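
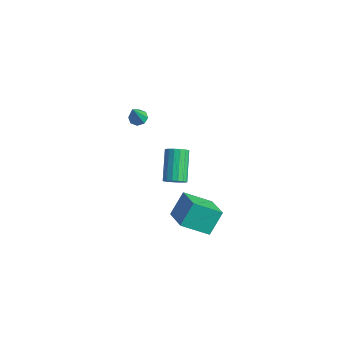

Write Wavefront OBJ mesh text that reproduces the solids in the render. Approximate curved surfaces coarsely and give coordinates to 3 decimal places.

v -0.916 0.273 2.487
v -0.372 0.233 2.362
v -0.644 -0.393 3.893
v -0.469 0.603 2.556
v -0.828 0.779 2.709
v -1.239 0.659 2.732
v -1.461 0.313 2.611
v -1.364 -0.057 2.417
v -1.004 -0.233 2.264
v -0.593 -0.113 2.241
v 2.88 1.349 -5.462
v 1.848 0.068 -4.415
v 2.829 2.416 -4.205
v 1.797 1.135 -3.158
v 4.423 0.645 -4.802
v 3.391 -0.636 -3.755
v 4.372 1.712 -3.545
v 3.34 0.431 -2.498
v 2.423 -0.115 -0.72
v 2.992 0.223 -0.563
v 1.926 1.413 0.737
v 1.357 1.075 0.58
v 2.87 0.389 -0.815
v 1.804 1.579 0.485
v 2.645 0.439 -1.045
v 1.579 1.629 0.255
v 2.37 0.363 -1.201
v 1.304 1.553 0.099
v 2.107 0.177 -1.247
v 1.041 1.367 0.054
v 1.916 -0.076 -1.171
v 0.85 1.114 0.129
v 1.841 -0.338 -0.993
v 0.775 0.852 0.307
v 1.9 -0.549 -0.752
v 0.834 0.642 0.548
v 2.078 -0.66 -0.504
v 1.012 0.53 0.796
v 2.336 -0.647 -0.305
v 1.27 0.544 0.995
v 2.613 -0.512 -0.201
v 1.547 0.679 1.099
v 2.847 -0.286 -0.216
v 1.781 0.905 1.084
v 2.984 -0.021 -0.347
v 1.918 1.17 0.953
f 2 1 4
f 2 4 3
f 4 1 5
f 4 5 3
f 5 1 6
f 5 6 3
f 6 1 7
f 6 7 3
f 7 1 8
f 7 8 3
f 8 1 9
f 8 9 3
f 9 1 10
f 9 10 3
f 10 1 2
f 10 2 3
f 12 14 11
f 15 12 11
f 11 14 13
f 13 15 11
f 12 18 14
f 16 12 15
f 16 18 12
f 14 18 13
f 17 15 13
f 13 18 17
f 17 16 15
f 18 16 17
f 20 19 23
f 20 23 21
f 21 23 24
f 21 24 22
f 23 19 25
f 23 25 24
f 24 25 26
f 24 26 22
f 25 19 27
f 25 27 26
f 26 27 28
f 26 28 22
f 27 19 29
f 27 29 28
f 28 29 30
f 28 30 22
f 29 19 31
f 29 31 30
f 30 31 32
f 30 32 22
f 31 19 33
f 31 33 32
f 32 33 34
f 32 34 22
f 33 19 35
f 33 35 34
f 34 35 36
f 34 36 22
f 35 19 37
f 35 37 36
f 36 37 38
f 36 38 22
f 37 19 39
f 37 39 38
f 38 39 40
f 38 40 22
f 39 19 41
f 39 41 40
f 40 41 42
f 40 42 22
f 41 19 43
f 41 43 42
f 42 43 44
f 42 44 22
f 43 19 45
f 43 45 44
f 44 45 46
f 44 46 22
f 45 19 20
f 45 20 46
f 46 20 21
f 46 21 22



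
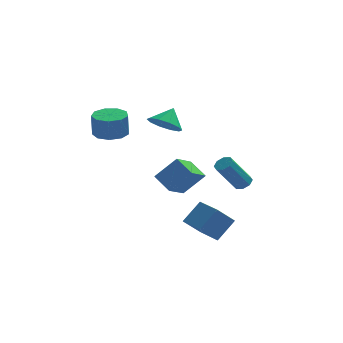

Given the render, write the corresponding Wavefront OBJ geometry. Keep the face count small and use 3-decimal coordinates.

v -2.193 0.261 1.876
v -1.374 0.033 1.891
v -1.408 -0.008 3.08
v -2.227 0.219 3.064
v -1.42 0.612 1.91
v -1.454 0.571 3.099
v -1.828 1.027 1.913
v -1.861 0.986 3.101
v -2.406 1.083 1.898
v -2.44 1.042 3.087
v -2.885 0.754 1.873
v -2.919 0.713 3.062
v -3.04 0.194 1.849
v -3.074 0.153 3.038
v -2.799 -0.334 1.838
v -2.833 -0.376 3.027
v -2.274 -0.585 1.844
v -2.308 -0.626 3.033
v -1.712 -0.44 1.865
v -1.745 -0.481 3.054
v 4.127 2.727 -2.837
v 4.399 2.288 -2.774
v 3.404 1.894 -1.24
v 3.133 2.333 -1.303
v 4.564 2.598 -2.587
v 3.57 2.204 -1.053
v 4.474 2.983 -2.546
v 3.48 2.589 -1.012
v 4.18 3.219 -2.676
v 3.186 2.825 -1.142
v 3.856 3.166 -2.9
v 2.861 2.772 -1.366
v 3.69 2.856 -3.087
v 2.696 2.462 -1.553
v 3.78 2.471 -3.128
v 2.786 2.077 -1.594
v 4.074 2.235 -2.998
v 3.08 1.841 -1.464
v 2.408 -3.894 -2.97
v 1.598 -4.26 -2.049
v 1.722 -2.691 -3.094
v 0.912 -3.058 -2.174
v 3.208 -3.342 -2.046
v 2.398 -3.709 -1.126
v 2.522 -2.14 -2.171
v 1.712 -2.506 -1.25
v 0.31 1.503 1.756
v 0.995 1.683 1.216
v 0.77 2.117 2.544
v 0.612 2.07 1.139
v 0.113 2.241 1.297
v -0.31 2.13 1.631
v -0.497 1.78 2.012
v -0.375 1.324 2.295
v 0.008 0.937 2.372
v 0.506 0.766 2.214
v 0.929 0.877 1.881
v 1.116 1.227 1.5
v 1.069 -0.745 -1.617
v 0.364 -1.873 -0.84
v 0.438 0.021 -1.076
v -0.266 -1.107 -0.3
v 2.086 -0.653 -0.56
v 1.382 -1.781 0.216
v 1.456 0.113 -0.02
v 0.751 -1.015 0.757
f 2 1 5
f 2 5 3
f 3 5 6
f 3 6 4
f 5 1 7
f 5 7 6
f 6 7 8
f 6 8 4
f 7 1 9
f 7 9 8
f 8 9 10
f 8 10 4
f 9 1 11
f 9 11 10
f 10 11 12
f 10 12 4
f 11 1 13
f 11 13 12
f 12 13 14
f 12 14 4
f 13 1 15
f 13 15 14
f 14 15 16
f 14 16 4
f 15 1 17
f 15 17 16
f 16 17 18
f 16 18 4
f 17 1 19
f 17 19 18
f 18 19 20
f 18 20 4
f 19 1 2
f 19 2 20
f 20 2 3
f 20 3 4
f 22 21 25
f 22 25 23
f 23 25 26
f 23 26 24
f 25 21 27
f 25 27 26
f 26 27 28
f 26 28 24
f 27 21 29
f 27 29 28
f 28 29 30
f 28 30 24
f 29 21 31
f 29 31 30
f 30 31 32
f 30 32 24
f 31 21 33
f 31 33 32
f 32 33 34
f 32 34 24
f 33 21 35
f 33 35 34
f 34 35 36
f 34 36 24
f 35 21 37
f 35 37 36
f 36 37 38
f 36 38 24
f 37 21 22
f 37 22 38
f 38 22 23
f 38 23 24
f 40 42 39
f 43 40 39
f 39 42 41
f 41 43 39
f 40 46 42
f 44 40 43
f 44 46 40
f 42 46 41
f 45 43 41
f 41 46 45
f 45 44 43
f 46 44 45
f 48 47 50
f 48 50 49
f 50 47 51
f 50 51 49
f 51 47 52
f 51 52 49
f 52 47 53
f 52 53 49
f 53 47 54
f 53 54 49
f 54 47 55
f 54 55 49
f 55 47 56
f 55 56 49
f 56 47 57
f 56 57 49
f 57 47 58
f 57 58 49
f 58 47 48
f 58 48 49
f 60 62 59
f 63 60 59
f 59 62 61
f 61 63 59
f 60 66 62
f 64 60 63
f 64 66 60
f 62 66 61
f 65 63 61
f 61 66 65
f 65 64 63
f 66 64 65



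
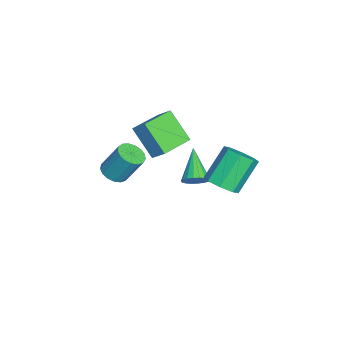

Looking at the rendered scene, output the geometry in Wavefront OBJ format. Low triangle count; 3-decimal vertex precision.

v 1.487 1.259 1.066
v 2.08 1.754 1.171
v 1.226 2.497 2.48
v 0.633 2.001 2.374
v 1.673 1.963 0.788
v 0.82 2.706 2.096
v 1.157 1.76 0.567
v 0.304 2.502 1.875
v 0.835 1.263 0.638
v -0.019 2.005 1.947
v 0.894 0.763 0.96
v 0.04 1.506 2.269
v 1.3 0.554 1.344
v 0.447 1.297 2.652
v 1.816 0.758 1.565
v 0.963 1.5 2.873
v 2.139 1.255 1.493
v 1.285 1.997 2.802
v -2.471 -0.04 -1.958
v -2.115 -0.379 -1.564
v -3.849 -0.26 -0.902
v -2.083 -0.118 -1.468
v -2.128 0.159 -1.469
v -2.241 0.397 -1.566
v -2.399 0.548 -1.742
v -2.572 0.582 -1.96
v -2.725 0.494 -2.178
v -2.827 0.3 -2.352
v -2.859 0.038 -2.448
v -2.814 -0.239 -2.447
v -2.702 -0.476 -2.35
v -2.543 -0.627 -2.175
v -2.37 -0.662 -1.957
v -2.218 -0.573 -1.739
v -3.353 -3.625 -2.325
v -2.684 -3.556 -2.428
v -2.559 -2.765 -1.078
v -3.227 -2.835 -0.975
v -2.813 -3.292 -2.57
v -2.687 -2.502 -1.22
v -3.065 -3.106 -2.656
v -2.94 -2.315 -1.306
v -3.383 -3.038 -2.666
v -3.258 -2.247 -1.316
v -3.694 -3.105 -2.598
v -3.569 -2.314 -1.248
v -3.927 -3.291 -2.468
v -3.802 -2.5 -1.117
v -4.029 -3.553 -2.305
v -3.903 -2.763 -0.954
v -3.975 -3.833 -2.146
v -3.85 -3.042 -0.795
v -3.779 -4.064 -2.029
v -3.653 -3.274 -0.678
v -3.485 -4.195 -1.979
v -3.36 -3.405 -0.629
v -3.161 -4.196 -2.009
v -3.036 -3.405 -0.658
v -2.881 -4.066 -2.111
v -2.755 -3.275 -0.761
v -2.709 -3.835 -2.263
v -2.583 -3.044 -0.912
v -3.364 -0.883 -0.297
v -4.072 -1.78 0.989
v -3.003 -0.323 0.293
v -3.71 -1.22 1.579
v -2.01 -1.84 -0.219
v -2.717 -2.737 1.067
v -1.648 -1.28 0.371
v -2.356 -2.177 1.657
f 2 1 5
f 2 5 3
f 3 5 6
f 3 6 4
f 5 1 7
f 5 7 6
f 6 7 8
f 6 8 4
f 7 1 9
f 7 9 8
f 8 9 10
f 8 10 4
f 9 1 11
f 9 11 10
f 10 11 12
f 10 12 4
f 11 1 13
f 11 13 12
f 12 13 14
f 12 14 4
f 13 1 15
f 13 15 14
f 14 15 16
f 14 16 4
f 15 1 17
f 15 17 16
f 16 17 18
f 16 18 4
f 17 1 2
f 17 2 18
f 18 2 3
f 18 3 4
f 20 19 22
f 20 22 21
f 22 19 23
f 22 23 21
f 23 19 24
f 23 24 21
f 24 19 25
f 24 25 21
f 25 19 26
f 25 26 21
f 26 19 27
f 26 27 21
f 27 19 28
f 27 28 21
f 28 19 29
f 28 29 21
f 29 19 30
f 29 30 21
f 30 19 31
f 30 31 21
f 31 19 32
f 31 32 21
f 32 19 33
f 32 33 21
f 33 19 34
f 33 34 21
f 34 19 20
f 34 20 21
f 36 35 39
f 36 39 37
f 37 39 40
f 37 40 38
f 39 35 41
f 39 41 40
f 40 41 42
f 40 42 38
f 41 35 43
f 41 43 42
f 42 43 44
f 42 44 38
f 43 35 45
f 43 45 44
f 44 45 46
f 44 46 38
f 45 35 47
f 45 47 46
f 46 47 48
f 46 48 38
f 47 35 49
f 47 49 48
f 48 49 50
f 48 50 38
f 49 35 51
f 49 51 50
f 50 51 52
f 50 52 38
f 51 35 53
f 51 53 52
f 52 53 54
f 52 54 38
f 53 35 55
f 53 55 54
f 54 55 56
f 54 56 38
f 55 35 57
f 55 57 56
f 56 57 58
f 56 58 38
f 57 35 59
f 57 59 58
f 58 59 60
f 58 60 38
f 59 35 61
f 59 61 60
f 60 61 62
f 60 62 38
f 61 35 36
f 61 36 62
f 62 36 37
f 62 37 38
f 64 66 63
f 67 64 63
f 63 66 65
f 65 67 63
f 64 70 66
f 68 64 67
f 68 70 64
f 66 70 65
f 69 67 65
f 65 70 69
f 69 68 67
f 70 68 69



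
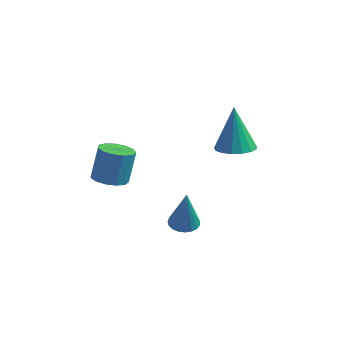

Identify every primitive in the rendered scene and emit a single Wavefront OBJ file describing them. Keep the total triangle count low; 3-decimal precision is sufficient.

v 3.797 1.888 0.014
v 4.579 2.291 -0.005
v 3.503 2.552 2.026
v 4.311 2.585 -0.141
v 3.925 2.72 -0.242
v 3.51 2.664 -0.285
v 3.16 2.43 -0.259
v 2.957 2.072 -0.17
v 2.946 1.672 -0.04
v 3.13 1.321 0.103
v 3.467 1.1 0.225
v 3.88 1.059 0.299
v 4.274 1.209 0.308
v 4.558 1.514 0.249
v 4.669 1.904 0.136
v 2.725 -1.654 -2.14
v 3.334 -1.871 -2.202
v 2.875 -1.766 -0.26
v 3.371 -1.604 -2.189
v 3.296 -1.345 -2.168
v 3.122 -1.14 -2.142
v 2.879 -1.023 -2.115
v 2.61 -1.016 -2.093
v 2.361 -1.119 -2.079
v 2.174 -1.315 -2.076
v 2.083 -1.569 -2.084
v 2.103 -1.838 -2.101
v 2.23 -2.075 -2.126
v 2.443 -2.24 -2.153
v 2.704 -2.303 -2.177
v 2.969 -2.254 -2.196
v 3.192 -2.101 -2.204
v 0.207 -3.259 1.217
v 0.929 -3.495 1.246
v 1.055 -2.937 2.633
v 0.333 -2.701 2.603
v 0.938 -3.099 1.086
v 1.064 -2.54 2.472
v 0.715 -2.753 0.967
v 0.841 -2.194 2.353
v 0.331 -2.568 0.927
v 0.457 -2.009 2.313
v -0.092 -2.603 0.979
v 0.033 -2.044 2.366
v -0.421 -2.846 1.107
v -0.295 -2.287 2.493
v -0.55 -3.22 1.27
v -0.424 -2.661 2.656
v -0.439 -3.607 1.416
v -0.313 -3.048 2.802
v -0.122 -3.884 1.498
v 0.003 -3.325 2.885
v 0.299 -3.962 1.492
v 0.424 -3.403 2.878
v 0.69 -3.817 1.398
v 0.816 -3.258 2.784
f 2 1 4
f 2 4 3
f 4 1 5
f 4 5 3
f 5 1 6
f 5 6 3
f 6 1 7
f 6 7 3
f 7 1 8
f 7 8 3
f 8 1 9
f 8 9 3
f 9 1 10
f 9 10 3
f 10 1 11
f 10 11 3
f 11 1 12
f 11 12 3
f 12 1 13
f 12 13 3
f 13 1 14
f 13 14 3
f 14 1 15
f 14 15 3
f 15 1 2
f 15 2 3
f 17 16 19
f 17 19 18
f 19 16 20
f 19 20 18
f 20 16 21
f 20 21 18
f 21 16 22
f 21 22 18
f 22 16 23
f 22 23 18
f 23 16 24
f 23 24 18
f 24 16 25
f 24 25 18
f 25 16 26
f 25 26 18
f 26 16 27
f 26 27 18
f 27 16 28
f 27 28 18
f 28 16 29
f 28 29 18
f 29 16 30
f 29 30 18
f 30 16 31
f 30 31 18
f 31 16 32
f 31 32 18
f 32 16 17
f 32 17 18
f 34 33 37
f 34 37 35
f 35 37 38
f 35 38 36
f 37 33 39
f 37 39 38
f 38 39 40
f 38 40 36
f 39 33 41
f 39 41 40
f 40 41 42
f 40 42 36
f 41 33 43
f 41 43 42
f 42 43 44
f 42 44 36
f 43 33 45
f 43 45 44
f 44 45 46
f 44 46 36
f 45 33 47
f 45 47 46
f 46 47 48
f 46 48 36
f 47 33 49
f 47 49 48
f 48 49 50
f 48 50 36
f 49 33 51
f 49 51 50
f 50 51 52
f 50 52 36
f 51 33 53
f 51 53 52
f 52 53 54
f 52 54 36
f 53 33 55
f 53 55 54
f 54 55 56
f 54 56 36
f 55 33 34
f 55 34 56
f 56 34 35
f 56 35 36



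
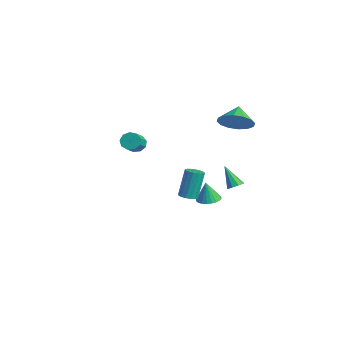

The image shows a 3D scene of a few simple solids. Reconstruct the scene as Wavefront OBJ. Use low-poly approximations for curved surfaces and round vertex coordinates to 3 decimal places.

v -2.367 2.662 -4.107
v -1.819 2.213 -4.073
v -2.533 2.558 -2.853
v -1.692 2.456 -4.036
v -1.667 2.731 -4.009
v -1.75 2.995 -3.998
v -1.926 3.209 -4.004
v -2.169 3.339 -4.025
v -2.443 3.367 -4.059
v -2.705 3.287 -4.1
v -2.916 3.112 -4.142
v -3.043 2.869 -4.179
v -3.067 2.594 -4.205
v -2.985 2.33 -4.217
v -2.809 2.116 -4.211
v -2.565 1.986 -4.19
v -2.292 1.958 -4.156
v -2.03 2.038 -4.115
v 0.525 -3.417 3.496
v 0.706 -3.697 3.046
v 1.356 -4.383 3.735
v 1.175 -4.103 4.184
v 0.939 -3.402 3.119
v 1.59 -4.088 3.808
v 0.979 -3.114 3.369
v 1.629 -3.801 4.058
v 0.806 -2.968 3.678
v 1.456 -3.654 4.367
v 0.501 -3.032 3.901
v 1.152 -3.718 4.59
v 0.208 -3.276 3.935
v 0.858 -3.962 4.624
v 0.063 -3.586 3.763
v 0.713 -4.272 4.452
v 0.134 -3.817 3.466
v 0.784 -4.503 4.155
v 0.388 -3.861 3.183
v 1.038 -4.547 3.872
v -0.137 2.95 2.956
v 0.571 2.97 3.704
v -0.883 3.59 3.644
v 0.67 3.403 3.409
v 0.552 3.714 2.992
v 0.25 3.821 2.566
v -0.155 3.694 2.244
v -0.556 3.368 2.113
v -0.845 2.929 2.208
v -0.944 2.497 2.503
v -0.826 2.185 2.92
v -0.524 2.079 3.346
v -0.119 2.206 3.668
v 0.282 2.532 3.799
v -0.052 2.942 -1.937
v 0.271 3.193 -1.651
v -0.948 2.778 -0.783
v 0.048 3.41 -1.793
v -0.222 3.407 -2.003
v -0.413 3.187 -2.182
v -0.435 2.852 -2.247
v -0.278 2.559 -2.166
v -0.015 2.445 -1.979
v 0.23 2.563 -1.772
v 0.343 2.859 -1.643
v -1.274 0.699 -2.71
v -0.881 0.36 -2.527
v -1.153 0.942 -0.867
v -1.546 1.281 -1.05
v -0.746 0.603 -2.59
v -1.018 1.184 -0.93
v -0.752 0.871 -2.685
v -1.024 1.453 -1.025
v -0.898 1.094 -2.787
v -1.17 1.675 -1.126
v -1.145 1.21 -2.868
v -1.417 1.791 -1.208
v -1.426 1.19 -2.907
v -1.698 1.771 -1.246
v -1.667 1.038 -2.893
v -1.939 1.62 -1.233
v -1.802 0.796 -2.83
v -2.074 1.377 -1.17
v -1.796 0.527 -2.735
v -2.068 1.109 -1.075
v -1.65 0.305 -2.634
v -1.922 0.886 -0.973
v -1.403 0.189 -2.552
v -1.675 0.77 -0.892
v -1.122 0.209 -2.514
v -1.394 0.79 -0.853
f 2 1 4
f 2 4 3
f 4 1 5
f 4 5 3
f 5 1 6
f 5 6 3
f 6 1 7
f 6 7 3
f 7 1 8
f 7 8 3
f 8 1 9
f 8 9 3
f 9 1 10
f 9 10 3
f 10 1 11
f 10 11 3
f 11 1 12
f 11 12 3
f 12 1 13
f 12 13 3
f 13 1 14
f 13 14 3
f 14 1 15
f 14 15 3
f 15 1 16
f 15 16 3
f 16 1 17
f 16 17 3
f 17 1 18
f 17 18 3
f 18 1 2
f 18 2 3
f 20 19 23
f 20 23 21
f 21 23 24
f 21 24 22
f 23 19 25
f 23 25 24
f 24 25 26
f 24 26 22
f 25 19 27
f 25 27 26
f 26 27 28
f 26 28 22
f 27 19 29
f 27 29 28
f 28 29 30
f 28 30 22
f 29 19 31
f 29 31 30
f 30 31 32
f 30 32 22
f 31 19 33
f 31 33 32
f 32 33 34
f 32 34 22
f 33 19 35
f 33 35 34
f 34 35 36
f 34 36 22
f 35 19 37
f 35 37 36
f 36 37 38
f 36 38 22
f 37 19 20
f 37 20 38
f 38 20 21
f 38 21 22
f 40 39 42
f 40 42 41
f 42 39 43
f 42 43 41
f 43 39 44
f 43 44 41
f 44 39 45
f 44 45 41
f 45 39 46
f 45 46 41
f 46 39 47
f 46 47 41
f 47 39 48
f 47 48 41
f 48 39 49
f 48 49 41
f 49 39 50
f 49 50 41
f 50 39 51
f 50 51 41
f 51 39 52
f 51 52 41
f 52 39 40
f 52 40 41
f 54 53 56
f 54 56 55
f 56 53 57
f 56 57 55
f 57 53 58
f 57 58 55
f 58 53 59
f 58 59 55
f 59 53 60
f 59 60 55
f 60 53 61
f 60 61 55
f 61 53 62
f 61 62 55
f 62 53 63
f 62 63 55
f 63 53 54
f 63 54 55
f 65 64 68
f 65 68 66
f 66 68 69
f 66 69 67
f 68 64 70
f 68 70 69
f 69 70 71
f 69 71 67
f 70 64 72
f 70 72 71
f 71 72 73
f 71 73 67
f 72 64 74
f 72 74 73
f 73 74 75
f 73 75 67
f 74 64 76
f 74 76 75
f 75 76 77
f 75 77 67
f 76 64 78
f 76 78 77
f 77 78 79
f 77 79 67
f 78 64 80
f 78 80 79
f 79 80 81
f 79 81 67
f 80 64 82
f 80 82 81
f 81 82 83
f 81 83 67
f 82 64 84
f 82 84 83
f 83 84 85
f 83 85 67
f 84 64 86
f 84 86 85
f 85 86 87
f 85 87 67
f 86 64 88
f 86 88 87
f 87 88 89
f 87 89 67
f 88 64 65
f 88 65 89
f 89 65 66
f 89 66 67



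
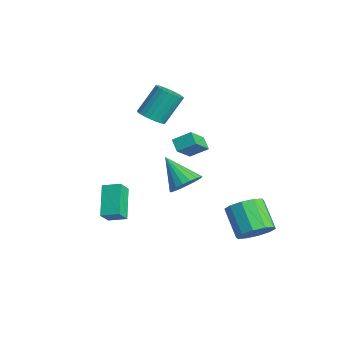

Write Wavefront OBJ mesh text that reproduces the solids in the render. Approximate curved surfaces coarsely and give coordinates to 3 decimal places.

v -3.7 -0.687 1.918
v -2.996 -1.002 2.225
v -3.216 0.093 3.849
v -3.92 0.407 3.542
v -2.885 -0.743 2.066
v -3.105 0.352 3.689
v -2.899 -0.475 1.884
v -3.118 0.619 3.507
v -3.034 -0.24 1.707
v -3.253 0.854 3.33
v -3.271 -0.073 1.562
v -3.49 1.022 3.186
v -3.573 0.001 1.472
v -3.792 1.095 3.095
v -3.894 -0.03 1.449
v -4.114 1.064 3.073
v -4.186 -0.162 1.498
v -4.406 0.933 3.122
v -4.404 -0.373 1.611
v -4.624 0.722 3.235
v -4.515 -0.632 1.771
v -4.735 0.463 3.394
v -4.502 -0.899 1.953
v -4.721 0.195 3.576
v -4.367 -1.134 2.13
v -4.586 -0.04 3.753
v -4.13 -1.302 2.274
v -4.349 -0.207 3.898
v -3.828 -1.375 2.365
v -4.047 -0.281 3.988
v -3.506 -1.344 2.387
v -3.726 -0.25 4.011
v -3.214 -1.213 2.338
v -3.434 -0.118 3.962
v -0.735 -3.887 -3.536
v -2.163 -3.38 -2.215
v -0.19 -3.055 -3.266
v -1.619 -2.549 -1.945
v -0.261 -4.431 -2.815
v -1.69 -3.925 -1.494
v 0.283 -3.6 -2.545
v -1.145 -3.093 -1.224
v -1.512 0.434 0.809
v -1.142 1.312 1.398
v -0.844 0.482 0.318
v -0.474 1.36 0.907
v -0.766 -0.5 1.733
v -0.396 0.378 2.322
v -0.098 -0.452 1.242
v 0.272 0.426 1.831
v 2.09 -0.687 0.095
v 2.776 -0.714 0.723
v 0.81 -1.353 1.465
v 2.625 -0.331 0.768
v 2.368 -0.019 0.679
v 2.056 0.161 0.475
v 1.751 0.173 0.196
v 1.513 0.015 -0.103
v 1.389 -0.283 -0.363
v 1.405 -0.66 -0.533
v 1.556 -1.043 -0.578
v 1.813 -1.355 -0.489
v 2.125 -1.535 -0.285
v 2.43 -1.547 -0.006
v 2.668 -1.388 0.293
v 2.791 -1.091 0.554
v 3.023 2.658 -3.5
v 3.708 2.239 -2.823
v 2.342 2.103 -1.524
v 1.657 2.522 -2.2
v 3.718 2.883 -2.745
v 2.352 2.747 -1.446
v 3.462 3.441 -2.956
v 2.096 3.305 -1.656
v 3.039 3.7 -3.374
v 1.673 3.564 -2.075
v 2.609 3.561 -3.84
v 1.243 3.425 -2.541
v 2.338 3.077 -4.176
v 0.972 2.941 -2.877
v 2.328 2.433 -4.254
v 0.962 2.297 -2.955
v 2.584 1.875 -4.044
v 1.218 1.739 -2.744
v 3.007 1.616 -3.625
v 1.641 1.48 -2.326
v 3.437 1.755 -3.159
v 2.071 1.619 -1.86
f 2 1 5
f 2 5 3
f 3 5 6
f 3 6 4
f 5 1 7
f 5 7 6
f 6 7 8
f 6 8 4
f 7 1 9
f 7 9 8
f 8 9 10
f 8 10 4
f 9 1 11
f 9 11 10
f 10 11 12
f 10 12 4
f 11 1 13
f 11 13 12
f 12 13 14
f 12 14 4
f 13 1 15
f 13 15 14
f 14 15 16
f 14 16 4
f 15 1 17
f 15 17 16
f 16 17 18
f 16 18 4
f 17 1 19
f 17 19 18
f 18 19 20
f 18 20 4
f 19 1 21
f 19 21 20
f 20 21 22
f 20 22 4
f 21 1 23
f 21 23 22
f 22 23 24
f 22 24 4
f 23 1 25
f 23 25 24
f 24 25 26
f 24 26 4
f 25 1 27
f 25 27 26
f 26 27 28
f 26 28 4
f 27 1 29
f 27 29 28
f 28 29 30
f 28 30 4
f 29 1 31
f 29 31 30
f 30 31 32
f 30 32 4
f 31 1 33
f 31 33 32
f 32 33 34
f 32 34 4
f 33 1 2
f 33 2 34
f 34 2 3
f 34 3 4
f 36 38 35
f 39 36 35
f 35 38 37
f 37 39 35
f 36 42 38
f 40 36 39
f 40 42 36
f 38 42 37
f 41 39 37
f 37 42 41
f 41 40 39
f 42 40 41
f 44 46 43
f 47 44 43
f 43 46 45
f 45 47 43
f 44 50 46
f 48 44 47
f 48 50 44
f 46 50 45
f 49 47 45
f 45 50 49
f 49 48 47
f 50 48 49
f 52 51 54
f 52 54 53
f 54 51 55
f 54 55 53
f 55 51 56
f 55 56 53
f 56 51 57
f 56 57 53
f 57 51 58
f 57 58 53
f 58 51 59
f 58 59 53
f 59 51 60
f 59 60 53
f 60 51 61
f 60 61 53
f 61 51 62
f 61 62 53
f 62 51 63
f 62 63 53
f 63 51 64
f 63 64 53
f 64 51 65
f 64 65 53
f 65 51 66
f 65 66 53
f 66 51 52
f 66 52 53
f 68 67 71
f 68 71 69
f 69 71 72
f 69 72 70
f 71 67 73
f 71 73 72
f 72 73 74
f 72 74 70
f 73 67 75
f 73 75 74
f 74 75 76
f 74 76 70
f 75 67 77
f 75 77 76
f 76 77 78
f 76 78 70
f 77 67 79
f 77 79 78
f 78 79 80
f 78 80 70
f 79 67 81
f 79 81 80
f 80 81 82
f 80 82 70
f 81 67 83
f 81 83 82
f 82 83 84
f 82 84 70
f 83 67 85
f 83 85 84
f 84 85 86
f 84 86 70
f 85 67 87
f 85 87 86
f 86 87 88
f 86 88 70
f 87 67 68
f 87 68 88
f 88 68 69
f 88 69 70



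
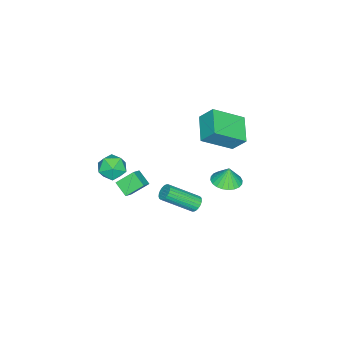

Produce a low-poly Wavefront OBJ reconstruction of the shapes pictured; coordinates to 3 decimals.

v 0.567 -1.449 0.051
v 1.383 -1.458 0.389
v 0.097 -2.202 1.171
v 0.913 -2.211 1.509
v 0.456 -1.455 1.476
v 0.747 -0.99 0.784
v 0.733 -2.67 0.776
v 1.024 -2.205 0.084
v 1.486 -2.212 0.837
v 1.315 -1.461 1.269
v 0.165 -2.199 0.291
v -0.006 -1.448 0.723
v -4.01 2.667 2.298
v -2.846 1.398 3.41
v -4.059 3.418 3.207
v -2.895 2.149 4.319
v -2.645 3.431 1.741
v -1.481 2.162 2.853
v -2.694 4.182 2.65
v -1.53 2.913 3.762
v -3.771 2.598 -2.311
v -3.304 1.872 -2.202
v -3.849 2.702 -1.289
v -3.06 2.108 -2.207
v -2.924 2.418 -2.227
v -2.916 2.756 -2.261
v -3.039 3.069 -2.302
v -3.273 3.311 -2.345
v -3.583 3.445 -2.382
v -3.922 3.45 -2.409
v -4.237 3.325 -2.42
v -4.481 3.089 -2.415
v -4.618 2.779 -2.394
v -4.625 2.441 -2.361
v -4.502 2.127 -2.32
v -4.268 1.885 -2.277
v -3.958 1.752 -2.24
v -3.62 1.747 -2.213
v -1.907 -2.778 -3.134
v -2.498 -1.995 -2.376
v -1.575 -1.997 -3.682
v -2.167 -1.214 -2.924
v -1.173 -2.726 -2.616
v -1.765 -1.943 -1.858
v -0.842 -1.945 -3.164
v -1.433 -1.162 -2.406
v -2.698 1.325 -4.037
v -2.333 1.672 -3.906
v -1.417 0.241 -2.672
v -1.782 -0.105 -2.803
v -2.473 1.706 -3.763
v -1.557 0.275 -2.529
v -2.647 1.682 -3.662
v -1.731 0.251 -2.427
v -2.829 1.603 -3.618
v -1.913 0.172 -2.383
v -2.991 1.483 -3.637
v -2.075 0.052 -2.403
v -3.108 1.338 -3.718
v -2.192 -0.093 -2.484
v -3.163 1.191 -3.847
v -2.247 -0.239 -2.613
v -3.147 1.065 -4.005
v -2.231 -0.366 -2.771
v -3.063 0.979 -4.168
v -2.147 -0.452 -2.934
v -2.923 0.945 -4.311
v -2.007 -0.486 -3.077
v -2.749 0.969 -4.413
v -1.833 -0.462 -3.178
v -2.567 1.048 -4.457
v -1.651 -0.383 -3.222
v -2.405 1.168 -4.437
v -1.489 -0.263 -3.203
v -2.288 1.313 -4.356
v -1.372 -0.118 -3.122
v -2.233 1.459 -4.227
v -1.317 0.029 -2.993
v -2.249 1.586 -4.069
v -1.333 0.155 -2.835
f 1 12 6
f 1 6 2
f 1 2 8
f 1 8 11
f 1 11 12
f 2 6 10
f 6 12 5
f 12 11 3
f 11 8 7
f 8 2 9
f 4 10 5
f 4 5 3
f 4 3 7
f 4 7 9
f 4 9 10
f 5 10 6
f 3 5 12
f 7 3 11
f 9 7 8
f 10 9 2
f 14 16 13
f 17 14 13
f 13 16 15
f 15 17 13
f 14 20 16
f 18 14 17
f 18 20 14
f 16 20 15
f 19 17 15
f 15 20 19
f 19 18 17
f 20 18 19
f 22 21 24
f 22 24 23
f 24 21 25
f 24 25 23
f 25 21 26
f 25 26 23
f 26 21 27
f 26 27 23
f 27 21 28
f 27 28 23
f 28 21 29
f 28 29 23
f 29 21 30
f 29 30 23
f 30 21 31
f 30 31 23
f 31 21 32
f 31 32 23
f 32 21 33
f 32 33 23
f 33 21 34
f 33 34 23
f 34 21 35
f 34 35 23
f 35 21 36
f 35 36 23
f 36 21 37
f 36 37 23
f 37 21 38
f 37 38 23
f 38 21 22
f 38 22 23
f 40 42 39
f 43 40 39
f 39 42 41
f 41 43 39
f 40 46 42
f 44 40 43
f 44 46 40
f 42 46 41
f 45 43 41
f 41 46 45
f 45 44 43
f 46 44 45
f 48 47 51
f 48 51 49
f 49 51 52
f 49 52 50
f 51 47 53
f 51 53 52
f 52 53 54
f 52 54 50
f 53 47 55
f 53 55 54
f 54 55 56
f 54 56 50
f 55 47 57
f 55 57 56
f 56 57 58
f 56 58 50
f 57 47 59
f 57 59 58
f 58 59 60
f 58 60 50
f 59 47 61
f 59 61 60
f 60 61 62
f 60 62 50
f 61 47 63
f 61 63 62
f 62 63 64
f 62 64 50
f 63 47 65
f 63 65 64
f 64 65 66
f 64 66 50
f 65 47 67
f 65 67 66
f 66 67 68
f 66 68 50
f 67 47 69
f 67 69 68
f 68 69 70
f 68 70 50
f 69 47 71
f 69 71 70
f 70 71 72
f 70 72 50
f 71 47 73
f 71 73 72
f 72 73 74
f 72 74 50
f 73 47 75
f 73 75 74
f 74 75 76
f 74 76 50
f 75 47 77
f 75 77 76
f 76 77 78
f 76 78 50
f 77 47 79
f 77 79 78
f 78 79 80
f 78 80 50
f 79 47 48
f 79 48 80
f 80 48 49
f 80 49 50



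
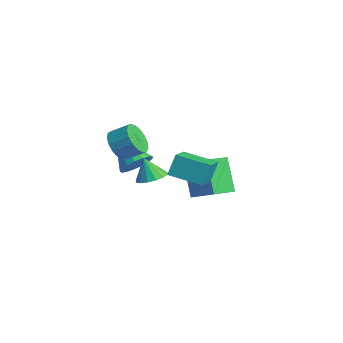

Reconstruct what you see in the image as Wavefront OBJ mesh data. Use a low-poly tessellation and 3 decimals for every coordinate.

v 0.463 -0.534 -0.818
v 0.309 -0.013 0.308
v 1.76 0.643 -1.185
v 1.606 1.164 -0.059
v 1.554 -1.544 -0.201
v 1.4 -1.023 0.925
v 2.851 -0.367 -0.568
v 2.697 0.154 0.558
v -1.541 -1.6 -1.101
v -1.104 -2.327 -0.746
v -3.199 -1.94 0.241
v -0.97 -1.99 -0.495
v -0.967 -1.564 -0.384
v -1.096 -1.147 -0.436
v -1.326 -0.833 -0.642
v -1.606 -0.694 -0.952
v -1.871 -0.764 -1.297
v -2.061 -1.024 -1.597
v -2.131 -1.417 -1.783
v -2.067 -1.852 -1.814
v -1.882 -2.228 -1.681
v -1.619 -2.461 -1.415
v -1.338 -2.497 -1.078
v 0.101 -3.395 1.55
v 0.771 -4 1.666
v 1.349 -3.249 2.245
v 0.679 -2.645 2.13
v 0.878 -3.796 1.296
v 1.455 -3.046 1.875
v 0.806 -3.5 0.984
v 1.383 -2.75 1.563
v 0.573 -3.181 0.802
v 1.15 -2.43 1.381
v 0.231 -2.91 0.792
v 0.809 -2.159 1.371
v -0.14 -2.751 0.955
v 0.438 -2 1.534
v -0.455 -2.739 1.255
v 0.122 -1.988 1.834
v -0.644 -2.878 1.622
v -0.066 -2.127 2.201
v -0.661 -3.135 1.973
v -0.084 -2.384 2.552
v -0.504 -3.452 2.227
v 0.073 -2.701 2.807
v -0.208 -3.756 2.327
v 0.369 -3.005 2.906
v 0.158 -3.977 2.248
v 0.736 -3.227 2.827
v 0.512 -4.065 2.009
v 1.089 -3.315 2.588
v -3.776 3.401 -3.377
v -3.275 1.911 -2.878
v -2.567 4.044 -2.672
v -2.066 2.554 -2.173
v -2.594 3.186 -5.207
v -2.093 1.696 -4.708
v -1.385 3.829 -4.502
v -0.884 2.339 -4.003
v 0.891 -2.029 -0.601
v 1.642 -2.186 -0.343
v 0.449 -2.231 0.561
v 1.593 -1.773 -0.29
v 1.356 -1.428 -0.32
v 0.994 -1.245 -0.426
v 0.604 -1.271 -0.578
v 0.291 -1.501 -0.737
v 0.139 -1.872 -0.859
v 0.188 -2.285 -0.913
v 0.425 -2.629 -0.883
v 0.787 -2.813 -0.777
v 1.177 -2.786 -0.625
v 1.49 -2.557 -0.466
f 2 4 1
f 5 2 1
f 1 4 3
f 3 5 1
f 2 8 4
f 6 2 5
f 6 8 2
f 4 8 3
f 7 5 3
f 3 8 7
f 7 6 5
f 8 6 7
f 10 9 12
f 10 12 11
f 12 9 13
f 12 13 11
f 13 9 14
f 13 14 11
f 14 9 15
f 14 15 11
f 15 9 16
f 15 16 11
f 16 9 17
f 16 17 11
f 17 9 18
f 17 18 11
f 18 9 19
f 18 19 11
f 19 9 20
f 19 20 11
f 20 9 21
f 20 21 11
f 21 9 22
f 21 22 11
f 22 9 23
f 22 23 11
f 23 9 10
f 23 10 11
f 25 24 28
f 25 28 26
f 26 28 29
f 26 29 27
f 28 24 30
f 28 30 29
f 29 30 31
f 29 31 27
f 30 24 32
f 30 32 31
f 31 32 33
f 31 33 27
f 32 24 34
f 32 34 33
f 33 34 35
f 33 35 27
f 34 24 36
f 34 36 35
f 35 36 37
f 35 37 27
f 36 24 38
f 36 38 37
f 37 38 39
f 37 39 27
f 38 24 40
f 38 40 39
f 39 40 41
f 39 41 27
f 40 24 42
f 40 42 41
f 41 42 43
f 41 43 27
f 42 24 44
f 42 44 43
f 43 44 45
f 43 45 27
f 44 24 46
f 44 46 45
f 45 46 47
f 45 47 27
f 46 24 48
f 46 48 47
f 47 48 49
f 47 49 27
f 48 24 50
f 48 50 49
f 49 50 51
f 49 51 27
f 50 24 25
f 50 25 51
f 51 25 26
f 51 26 27
f 53 55 52
f 56 53 52
f 52 55 54
f 54 56 52
f 53 59 55
f 57 53 56
f 57 59 53
f 55 59 54
f 58 56 54
f 54 59 58
f 58 57 56
f 59 57 58
f 61 60 63
f 61 63 62
f 63 60 64
f 63 64 62
f 64 60 65
f 64 65 62
f 65 60 66
f 65 66 62
f 66 60 67
f 66 67 62
f 67 60 68
f 67 68 62
f 68 60 69
f 68 69 62
f 69 60 70
f 69 70 62
f 70 60 71
f 70 71 62
f 71 60 72
f 71 72 62
f 72 60 73
f 72 73 62
f 73 60 61
f 73 61 62



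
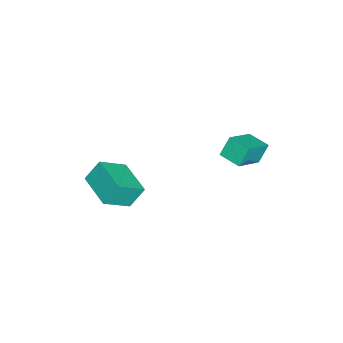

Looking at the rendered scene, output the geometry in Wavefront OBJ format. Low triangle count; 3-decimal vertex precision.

v -3.75 1.806 -1.181
v -2.229 1.073 -0.128
v -3.154 2.875 -1.298
v -1.633 2.142 -0.244
v -3.247 1.418 -2.176
v -1.726 0.685 -1.122
v -2.651 2.487 -2.292
v -1.13 1.754 -1.239
v 0.206 -3.567 -0.916
v 1.204 -4.615 0.122
v 1.73 -2.282 -1.083
v 2.727 -3.33 -0.045
v 0.633 -4.21 -1.975
v 1.63 -5.258 -0.937
v 2.156 -2.925 -2.142
v 3.154 -3.973 -1.104
f 2 4 1
f 5 2 1
f 1 4 3
f 3 5 1
f 2 8 4
f 6 2 5
f 6 8 2
f 4 8 3
f 7 5 3
f 3 8 7
f 7 6 5
f 8 6 7
f 10 12 9
f 13 10 9
f 9 12 11
f 11 13 9
f 10 16 12
f 14 10 13
f 14 16 10
f 12 16 11
f 15 13 11
f 11 16 15
f 15 14 13
f 16 14 15



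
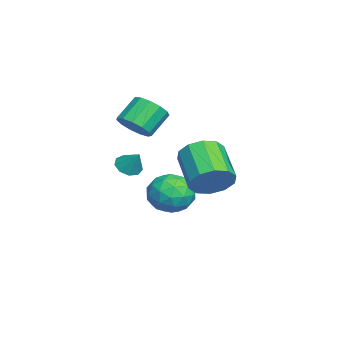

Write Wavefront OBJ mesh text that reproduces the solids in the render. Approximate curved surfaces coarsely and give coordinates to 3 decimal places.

v -0.213 -3.385 1.126
v 0.298 -2.687 1.038
v -0.455 -2.017 1.965
v -0.967 -2.715 2.054
v -0.062 -2.637 0.709
v -0.815 -1.967 1.637
v -0.47 -2.824 0.513
v -1.223 -2.154 1.44
v -0.797 -3.189 0.511
v -1.55 -2.519 1.439
v -0.939 -3.617 0.705
v -1.692 -2.947 1.633
v -0.85 -3.971 1.032
v -1.603 -3.301 1.96
v -0.559 -4.139 1.39
v -1.312 -3.469 2.318
v -0.159 -4.067 1.663
v -0.912 -3.397 2.591
v 0.224 -3.779 1.766
v -0.529 -3.109 2.694
v 0.468 -3.366 1.666
v -0.285 -2.696 2.594
v 0.496 -2.959 1.394
v -0.257 -2.289 2.322
v 0.208 -3.562 -0.905
v 0.751 -3.872 -1.043
v 0.712 -3.058 -0.055
v 0.736 -3.492 -1.26
v 0.475 -3.144 -1.311
v 0.088 -2.992 -1.172
v -0.242 -3.107 -0.908
v -0.362 -3.434 -0.644
v -0.215 -3.821 -0.501
v 0.13 -4.087 -0.548
v 0.511 -4.107 -0.762
v 3.121 0.091 -0.516
v 3.618 0.205 0.333
v 2.056 -0.377 1.325
v 1.559 -0.491 0.476
v 3.339 0.734 0.204
v 1.777 0.152 1.197
v 2.977 1.018 -0.199
v 1.415 0.436 0.793
v 2.67 0.947 -0.724
v 1.108 0.366 0.269
v 2.535 0.55 -1.169
v 0.973 -0.032 -0.177
v 2.624 -0.023 -1.365
v 1.062 -0.605 -0.373
v 2.903 -0.552 -1.237
v 1.341 -1.134 -0.244
v 3.265 -0.836 -0.833
v 1.703 -1.418 0.159
v 3.572 -0.766 -0.309
v 2.01 -1.347 0.684
v 3.707 -0.368 0.137
v 2.145 -0.95 1.129
v -1.732 -1.193 -3.728
v -0.914 -0.962 -2.99
v -1.706 -2.938 -3.21
v -0.888 -2.707 -2.472
v -1.927 -2.31 -2.303
v -1.943 -1.231 -2.623
v -0.677 -2.669 -3.577
v -0.693 -1.59 -3.897
v -0.262 -1.874 -2.897
v -1.035 -1.652 -2.11
v -1.585 -2.248 -4.09
v -2.358 -2.026 -3.303
v -1.325 -0.924 -3.404
v -1.295 -2.976 -2.796
v -1.906 -2.742 -2.696
v -1.425 -2.606 -2.263
v -1.93 -1.082 -3.189
v -1.449 -0.947 -2.755
v -2.045 -1.739 -2.351
v -1.171 -2.953 -3.445
v -0.69 -2.818 -3.011
v -1.195 -1.294 -3.937
v -0.714 -1.158 -3.504
v -0.575 -2.161 -3.849
v -0.461 -1.325 -2.916
v -0.446 -2.351 -2.612
v -0.322 -2.328 -3.261
v -0.331 -1.694 -3.449
v -0.915 -1.194 -2.453
v -0.901 -2.22 -2.149
v -1.511 -1.986 -2.05
v -1.52 -1.352 -2.238
v -0.532 -1.731 -2.398
v -1.719 -1.68 -4.051
v -1.705 -2.706 -3.747
v -1.1 -2.548 -3.962
v -1.109 -1.914 -4.15
v -2.174 -1.549 -3.588
v -2.159 -2.575 -3.284
v -2.289 -2.206 -2.751
v -2.298 -1.572 -2.939
v -2.088 -2.169 -3.802
f 2 1 5
f 2 5 3
f 3 5 6
f 3 6 4
f 5 1 7
f 5 7 6
f 6 7 8
f 6 8 4
f 7 1 9
f 7 9 8
f 8 9 10
f 8 10 4
f 9 1 11
f 9 11 10
f 10 11 12
f 10 12 4
f 11 1 13
f 11 13 12
f 12 13 14
f 12 14 4
f 13 1 15
f 13 15 14
f 14 15 16
f 14 16 4
f 15 1 17
f 15 17 16
f 16 17 18
f 16 18 4
f 17 1 19
f 17 19 18
f 18 19 20
f 18 20 4
f 19 1 21
f 19 21 20
f 20 21 22
f 20 22 4
f 21 1 23
f 21 23 22
f 22 23 24
f 22 24 4
f 23 1 2
f 23 2 24
f 24 2 3
f 24 3 4
f 26 25 28
f 26 28 27
f 28 25 29
f 28 29 27
f 29 25 30
f 29 30 27
f 30 25 31
f 30 31 27
f 31 25 32
f 31 32 27
f 32 25 33
f 32 33 27
f 33 25 34
f 33 34 27
f 34 25 35
f 34 35 27
f 35 25 26
f 35 26 27
f 37 36 40
f 37 40 38
f 38 40 41
f 38 41 39
f 40 36 42
f 40 42 41
f 41 42 43
f 41 43 39
f 42 36 44
f 42 44 43
f 43 44 45
f 43 45 39
f 44 36 46
f 44 46 45
f 45 46 47
f 45 47 39
f 46 36 48
f 46 48 47
f 47 48 49
f 47 49 39
f 48 36 50
f 48 50 49
f 49 50 51
f 49 51 39
f 50 36 52
f 50 52 51
f 51 52 53
f 51 53 39
f 52 36 54
f 52 54 53
f 53 54 55
f 53 55 39
f 54 36 56
f 54 56 55
f 55 56 57
f 55 57 39
f 56 36 37
f 56 37 57
f 57 37 38
f 57 38 39
f 58 95 74
f 95 69 98
f 74 98 63
f 95 98 74
f 58 74 70
f 74 63 75
f 70 75 59
f 74 75 70
f 58 70 79
f 70 59 80
f 79 80 65
f 70 80 79
f 58 79 91
f 79 65 94
f 91 94 68
f 79 94 91
f 58 91 95
f 91 68 99
f 95 99 69
f 91 99 95
f 59 75 86
f 75 63 89
f 86 89 67
f 75 89 86
f 63 98 76
f 98 69 97
f 76 97 62
f 98 97 76
f 69 99 96
f 99 68 92
f 96 92 60
f 99 92 96
f 68 94 93
f 94 65 81
f 93 81 64
f 94 81 93
f 65 80 85
f 80 59 82
f 85 82 66
f 80 82 85
f 61 87 73
f 87 67 88
f 73 88 62
f 87 88 73
f 61 73 71
f 73 62 72
f 71 72 60
f 73 72 71
f 61 71 78
f 71 60 77
f 78 77 64
f 71 77 78
f 61 78 83
f 78 64 84
f 83 84 66
f 78 84 83
f 61 83 87
f 83 66 90
f 87 90 67
f 83 90 87
f 62 88 76
f 88 67 89
f 76 89 63
f 88 89 76
f 60 72 96
f 72 62 97
f 96 97 69
f 72 97 96
f 64 77 93
f 77 60 92
f 93 92 68
f 77 92 93
f 66 84 85
f 84 64 81
f 85 81 65
f 84 81 85
f 67 90 86
f 90 66 82
f 86 82 59
f 90 82 86



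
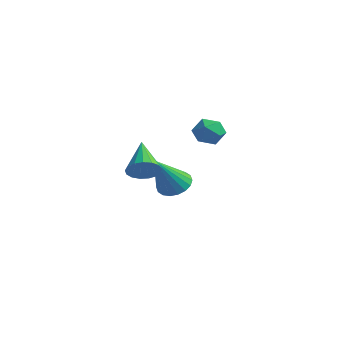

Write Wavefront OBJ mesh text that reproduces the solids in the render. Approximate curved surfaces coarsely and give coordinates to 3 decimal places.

v 2.826 -4.033 -0.779
v 3.126 -4.299 -0.218
v 1.694 -3.247 0.199
v 3.285 -4.013 -0.265
v 3.338 -3.732 -0.429
v 3.274 -3.519 -0.674
v 3.107 -3.425 -0.943
v 2.876 -3.47 -1.174
v 2.633 -3.643 -1.315
v 2.434 -3.907 -1.333
v 2.325 -4.199 -1.225
v 2.331 -4.453 -1.014
v 2.45 -4.611 -0.749
v 2.655 -4.637 -0.492
v 2.899 -4.524 -0.3
v 0.613 -0.807 -2.832
v 0.977 -1.306 -3.275
v 0.887 -2.013 -1.248
v 1.227 -1.106 -3.166
v 1.355 -0.846 -2.991
v 1.336 -0.579 -2.784
v 1.174 -0.357 -2.587
v 0.901 -0.224 -2.438
v 0.57 -0.207 -2.368
v 0.248 -0.308 -2.389
v -0.001 -0.508 -2.498
v -0.13 -0.768 -2.674
v -0.111 -1.035 -2.88
v 0.051 -1.257 -3.077
v 0.325 -1.39 -3.226
v 0.655 -1.407 -3.296
v 0.714 1.424 0.036
v 1.069 1.134 -0.554
v -0.349 1.186 -0.486
v 0.006 0.896 -1.076
v 0.024 0.543 -0.418
v 0.681 0.69 -0.095
v 0.039 1.63 -0.945
v 0.696 1.777 -0.622
v 0.651 1.261 -1.16
v 0.642 0.589 -0.834
v 0.078 1.731 -0.206
v 0.069 1.059 0.12
f 2 1 4
f 2 4 3
f 4 1 5
f 4 5 3
f 5 1 6
f 5 6 3
f 6 1 7
f 6 7 3
f 7 1 8
f 7 8 3
f 8 1 9
f 8 9 3
f 9 1 10
f 9 10 3
f 10 1 11
f 10 11 3
f 11 1 12
f 11 12 3
f 12 1 13
f 12 13 3
f 13 1 14
f 13 14 3
f 14 1 15
f 14 15 3
f 15 1 2
f 15 2 3
f 17 16 19
f 17 19 18
f 19 16 20
f 19 20 18
f 20 16 21
f 20 21 18
f 21 16 22
f 21 22 18
f 22 16 23
f 22 23 18
f 23 16 24
f 23 24 18
f 24 16 25
f 24 25 18
f 25 16 26
f 25 26 18
f 26 16 27
f 26 27 18
f 27 16 28
f 27 28 18
f 28 16 29
f 28 29 18
f 29 16 30
f 29 30 18
f 30 16 31
f 30 31 18
f 31 16 17
f 31 17 18
f 32 43 37
f 32 37 33
f 32 33 39
f 32 39 42
f 32 42 43
f 33 37 41
f 37 43 36
f 43 42 34
f 42 39 38
f 39 33 40
f 35 41 36
f 35 36 34
f 35 34 38
f 35 38 40
f 35 40 41
f 36 41 37
f 34 36 43
f 38 34 42
f 40 38 39
f 41 40 33



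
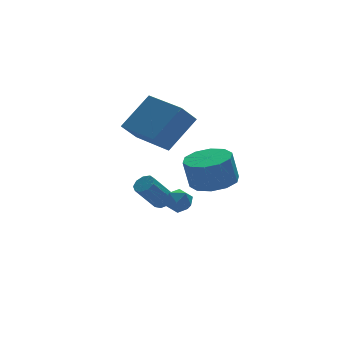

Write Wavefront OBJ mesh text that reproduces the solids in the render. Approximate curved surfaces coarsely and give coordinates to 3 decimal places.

v 1.819 2.833 -4.236
v 2.232 2.67 -3.927
v 1.253 2.525 -2.696
v 0.841 2.687 -3.004
v 2.198 3.038 -3.911
v 1.22 2.892 -2.679
v 1.988 3.309 -4.046
v 1.009 3.164 -2.814
v 1.698 3.358 -4.27
v 0.719 3.212 -3.038
v 1.465 3.161 -4.478
v 0.487 3.015 -3.247
v 1.398 2.81 -4.573
v 0.42 2.664 -3.341
v 1.528 2.47 -4.51
v 0.549 2.324 -3.278
v 1.794 2.3 -4.319
v 0.816 2.154 -3.087
v 2.072 2.379 -4.089
v 1.094 2.233 -2.857
v 2.13 -1.563 -1.29
v 3.068 -1.174 -1.116
v 2.788 -1.108 0.244
v 1.85 -1.497 0.07
v 2.67 -0.688 -1.221
v 2.39 -0.623 0.139
v 2.066 -0.537 -1.353
v 1.786 -0.471 0.007
v 1.486 -0.777 -1.46
v 1.206 -0.711 -0.1
v 1.153 -1.317 -1.503
v 0.873 -1.252 -0.143
v 1.192 -1.952 -1.464
v 0.912 -1.886 -0.104
v 1.59 -2.437 -1.359
v 1.31 -2.372 0.001
v 2.194 -2.589 -1.227
v 1.914 -2.523 0.133
v 2.774 -2.349 -1.12
v 2.494 -2.283 0.24
v 3.107 -1.808 -1.077
v 2.827 -1.743 0.283
v 0.892 0.173 -0.018
v 0.102 -0.088 0.847
v 0.306 2.188 0.055
v -0.484 1.927 0.919
v 2.304 0.533 1.381
v 1.514 0.272 2.245
v 1.718 2.548 1.453
v 0.928 2.287 2.318
v 1.979 1.534 -3.048
v 2.411 1.138 -3.421
v 1.109 1.142 -3.639
v 1.541 0.746 -4.012
v 1.428 0.601 -3.343
v 1.966 0.844 -2.977
v 1.554 1.436 -4.083
v 2.092 1.679 -3.717
v 2.148 1.078 -4.06
v 2.07 0.562 -3.603
v 1.45 1.718 -3.457
v 1.372 1.202 -3
f 2 1 5
f 2 5 3
f 3 5 6
f 3 6 4
f 5 1 7
f 5 7 6
f 6 7 8
f 6 8 4
f 7 1 9
f 7 9 8
f 8 9 10
f 8 10 4
f 9 1 11
f 9 11 10
f 10 11 12
f 10 12 4
f 11 1 13
f 11 13 12
f 12 13 14
f 12 14 4
f 13 1 15
f 13 15 14
f 14 15 16
f 14 16 4
f 15 1 17
f 15 17 16
f 16 17 18
f 16 18 4
f 17 1 19
f 17 19 18
f 18 19 20
f 18 20 4
f 19 1 2
f 19 2 20
f 20 2 3
f 20 3 4
f 22 21 25
f 22 25 23
f 23 25 26
f 23 26 24
f 25 21 27
f 25 27 26
f 26 27 28
f 26 28 24
f 27 21 29
f 27 29 28
f 28 29 30
f 28 30 24
f 29 21 31
f 29 31 30
f 30 31 32
f 30 32 24
f 31 21 33
f 31 33 32
f 32 33 34
f 32 34 24
f 33 21 35
f 33 35 34
f 34 35 36
f 34 36 24
f 35 21 37
f 35 37 36
f 36 37 38
f 36 38 24
f 37 21 39
f 37 39 38
f 38 39 40
f 38 40 24
f 39 21 41
f 39 41 40
f 40 41 42
f 40 42 24
f 41 21 22
f 41 22 42
f 42 22 23
f 42 23 24
f 44 46 43
f 47 44 43
f 43 46 45
f 45 47 43
f 44 50 46
f 48 44 47
f 48 50 44
f 46 50 45
f 49 47 45
f 45 50 49
f 49 48 47
f 50 48 49
f 51 62 56
f 51 56 52
f 51 52 58
f 51 58 61
f 51 61 62
f 52 56 60
f 56 62 55
f 62 61 53
f 61 58 57
f 58 52 59
f 54 60 55
f 54 55 53
f 54 53 57
f 54 57 59
f 54 59 60
f 55 60 56
f 53 55 62
f 57 53 61
f 59 57 58
f 60 59 52



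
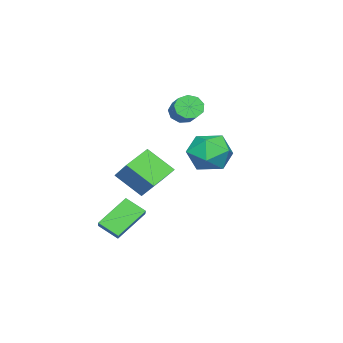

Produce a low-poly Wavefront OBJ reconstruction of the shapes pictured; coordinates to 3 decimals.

v 0.92 4.115 0.397
v 2.002 4.101 -0.252
v 1.518 2.459 1.432
v 2.6 2.445 0.783
v 2.376 3.366 1.616
v 2.006 4.389 0.977
v 1.514 2.171 0.203
v 1.144 3.194 -0.436
v 2.369 2.899 -0.371
v 2.902 3.638 0.502
v 0.618 2.922 0.678
v 1.151 3.661 1.551
v 3.478 -0.734 -5.192
v 3.529 -1.78 -4.509
v 2.065 0.014 -3.942
v 2.116 -1.031 -3.258
v 4.124 -0.369 -4.682
v 4.175 -1.414 -3.998
v 2.711 0.38 -3.431
v 2.762 -0.666 -2.748
v -0.897 -2.029 -1.648
v -0.009 -0.903 -0.448
v -1.048 -0.616 -2.863
v -0.16 0.51 -1.664
v 0.54 -2.45 -2.316
v 1.428 -1.324 -1.117
v 0.389 -1.037 -3.532
v 1.277 0.089 -2.332
v -2.396 -0.114 1.488
v -1.836 -0.522 1.152
v -0.744 0.346 1.916
v -1.304 0.754 2.252
v -1.959 -0.105 0.854
v -0.867 0.762 1.618
v -2.286 0.308 0.853
v -1.194 1.175 1.617
v -2.665 0.523 1.149
v -1.573 1.391 1.913
v -2.917 0.441 1.604
v -1.826 1.308 2.368
v -2.926 0.099 2.004
v -1.834 0.966 2.768
v -2.687 -0.343 2.163
v -1.595 0.525 2.927
v -2.311 -0.677 2.006
v -1.22 0.19 2.77
v -1.975 -0.748 1.607
v -0.884 0.12 2.371
f 1 12 6
f 1 6 2
f 1 2 8
f 1 8 11
f 1 11 12
f 2 6 10
f 6 12 5
f 12 11 3
f 11 8 7
f 8 2 9
f 4 10 5
f 4 5 3
f 4 3 7
f 4 7 9
f 4 9 10
f 5 10 6
f 3 5 12
f 7 3 11
f 9 7 8
f 10 9 2
f 14 16 13
f 17 14 13
f 13 16 15
f 15 17 13
f 14 20 16
f 18 14 17
f 18 20 14
f 16 20 15
f 19 17 15
f 15 20 19
f 19 18 17
f 20 18 19
f 22 24 21
f 25 22 21
f 21 24 23
f 23 25 21
f 22 28 24
f 26 22 25
f 26 28 22
f 24 28 23
f 27 25 23
f 23 28 27
f 27 26 25
f 28 26 27
f 30 29 33
f 30 33 31
f 31 33 34
f 31 34 32
f 33 29 35
f 33 35 34
f 34 35 36
f 34 36 32
f 35 29 37
f 35 37 36
f 36 37 38
f 36 38 32
f 37 29 39
f 37 39 38
f 38 39 40
f 38 40 32
f 39 29 41
f 39 41 40
f 40 41 42
f 40 42 32
f 41 29 43
f 41 43 42
f 42 43 44
f 42 44 32
f 43 29 45
f 43 45 44
f 44 45 46
f 44 46 32
f 45 29 47
f 45 47 46
f 46 47 48
f 46 48 32
f 47 29 30
f 47 30 48
f 48 30 31
f 48 31 32



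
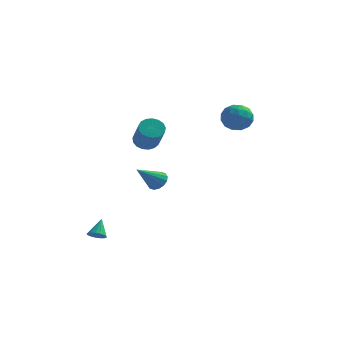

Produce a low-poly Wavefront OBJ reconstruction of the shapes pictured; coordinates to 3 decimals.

v -0.912 -0.089 -0.648
v -0.279 -0.342 -0.49
v -1.708 -1.331 0.548
v -0.335 -0.076 -0.251
v -0.546 0.187 -0.118
v -0.855 0.376 -0.128
v -1.179 0.441 -0.277
v -1.432 0.363 -0.525
v -1.545 0.165 -0.806
v -1.488 -0.102 -1.045
v -1.277 -0.365 -1.178
v -0.968 -0.554 -1.168
v -0.644 -0.618 -1.02
v -0.392 -0.541 -0.771
v -3.19 4.579 0.742
v -2.46 4.689 0.432
v -1.661 3.431 1.869
v -2.39 3.321 2.178
v -2.492 4.967 0.694
v -1.693 3.709 2.13
v -2.683 5.157 0.966
v -1.884 3.899 2.402
v -2.991 5.213 1.187
v -2.192 3.955 2.623
v -3.344 5.125 1.306
v -2.545 3.867 2.742
v -3.662 4.911 1.296
v -2.862 3.653 2.732
v -3.871 4.622 1.158
v -3.072 3.364 2.595
v -3.925 4.322 0.926
v -3.125 3.064 2.362
v -3.81 4.082 0.651
v -3.01 2.824 2.088
v -3.553 3.955 0.397
v -2.753 2.697 1.834
v -3.212 3.971 0.222
v -2.413 2.713 1.659
v -2.867 4.127 0.166
v -2.068 2.869 1.603
v -2.595 4.386 0.242
v -1.796 3.128 1.679
v -3.196 -3.696 -3.749
v -2.636 -3.695 -3.745
v -3.204 -2.884 -2.811
v -2.699 -3.499 -3.916
v -2.876 -3.347 -4.048
v -3.127 -3.276 -4.112
v -3.393 -3.3 -4.093
v -3.614 -3.416 -3.995
v -3.74 -3.595 -3.84
v -3.741 -3.798 -3.665
v -3.617 -3.977 -3.508
v -3.397 -4.092 -3.407
v -3.131 -4.116 -3.384
v -2.88 -4.044 -3.445
v -2.701 -3.892 -3.575
v 3.057 2.952 4.58
v 3.801 2.478 4.11
v 2.019 2.442 3.45
v 2.763 1.968 2.98
v 2.441 1.638 3.866
v 3.082 1.953 4.565
v 2.738 2.967 2.995
v 3.379 3.282 3.694
v 3.603 2.487 3.131
v 3.42 1.666 3.67
v 2.4 3.254 3.89
v 2.217 2.433 4.429
v 3.52 2.759 4.444
v 2.3 2.161 3.116
v 2.111 1.966 3.637
v 2.548 1.688 3.361
v 3.097 2.451 4.711
v 3.535 2.173 4.435
v 2.736 1.679 4.292
v 2.285 2.747 3.125
v 2.723 2.469 2.849
v 3.272 3.232 4.199
v 3.709 2.954 3.923
v 3.084 3.241 3.268
v 3.841 2.487 3.593
v 3.231 2.187 2.929
v 3.216 2.774 2.937
v 3.593 2.959 3.348
v 3.733 2.004 3.909
v 3.124 1.705 3.245
v 2.934 1.51 3.766
v 3.311 1.695 4.176
v 3.617 2.01 3.334
v 2.696 3.215 4.315
v 2.087 2.916 3.651
v 2.509 3.225 3.384
v 2.886 3.41 3.794
v 2.589 2.733 4.631
v 1.979 2.433 3.967
v 2.227 1.961 4.212
v 2.604 2.146 4.623
v 2.203 2.91 4.226
f 2 1 4
f 2 4 3
f 4 1 5
f 4 5 3
f 5 1 6
f 5 6 3
f 6 1 7
f 6 7 3
f 7 1 8
f 7 8 3
f 8 1 9
f 8 9 3
f 9 1 10
f 9 10 3
f 10 1 11
f 10 11 3
f 11 1 12
f 11 12 3
f 12 1 13
f 12 13 3
f 13 1 14
f 13 14 3
f 14 1 2
f 14 2 3
f 16 15 19
f 16 19 17
f 17 19 20
f 17 20 18
f 19 15 21
f 19 21 20
f 20 21 22
f 20 22 18
f 21 15 23
f 21 23 22
f 22 23 24
f 22 24 18
f 23 15 25
f 23 25 24
f 24 25 26
f 24 26 18
f 25 15 27
f 25 27 26
f 26 27 28
f 26 28 18
f 27 15 29
f 27 29 28
f 28 29 30
f 28 30 18
f 29 15 31
f 29 31 30
f 30 31 32
f 30 32 18
f 31 15 33
f 31 33 32
f 32 33 34
f 32 34 18
f 33 15 35
f 33 35 34
f 34 35 36
f 34 36 18
f 35 15 37
f 35 37 36
f 36 37 38
f 36 38 18
f 37 15 39
f 37 39 38
f 38 39 40
f 38 40 18
f 39 15 41
f 39 41 40
f 40 41 42
f 40 42 18
f 41 15 16
f 41 16 42
f 42 16 17
f 42 17 18
f 44 43 46
f 44 46 45
f 46 43 47
f 46 47 45
f 47 43 48
f 47 48 45
f 48 43 49
f 48 49 45
f 49 43 50
f 49 50 45
f 50 43 51
f 50 51 45
f 51 43 52
f 51 52 45
f 52 43 53
f 52 53 45
f 53 43 54
f 53 54 45
f 54 43 55
f 54 55 45
f 55 43 56
f 55 56 45
f 56 43 57
f 56 57 45
f 57 43 44
f 57 44 45
f 58 95 74
f 95 69 98
f 74 98 63
f 95 98 74
f 58 74 70
f 74 63 75
f 70 75 59
f 74 75 70
f 58 70 79
f 70 59 80
f 79 80 65
f 70 80 79
f 58 79 91
f 79 65 94
f 91 94 68
f 79 94 91
f 58 91 95
f 91 68 99
f 95 99 69
f 91 99 95
f 59 75 86
f 75 63 89
f 86 89 67
f 75 89 86
f 63 98 76
f 98 69 97
f 76 97 62
f 98 97 76
f 69 99 96
f 99 68 92
f 96 92 60
f 99 92 96
f 68 94 93
f 94 65 81
f 93 81 64
f 94 81 93
f 65 80 85
f 80 59 82
f 85 82 66
f 80 82 85
f 61 87 73
f 87 67 88
f 73 88 62
f 87 88 73
f 61 73 71
f 73 62 72
f 71 72 60
f 73 72 71
f 61 71 78
f 71 60 77
f 78 77 64
f 71 77 78
f 61 78 83
f 78 64 84
f 83 84 66
f 78 84 83
f 61 83 87
f 83 66 90
f 87 90 67
f 83 90 87
f 62 88 76
f 88 67 89
f 76 89 63
f 88 89 76
f 60 72 96
f 72 62 97
f 96 97 69
f 72 97 96
f 64 77 93
f 77 60 92
f 93 92 68
f 77 92 93
f 66 84 85
f 84 64 81
f 85 81 65
f 84 81 85
f 67 90 86
f 90 66 82
f 86 82 59
f 90 82 86



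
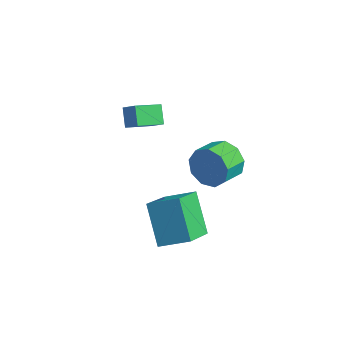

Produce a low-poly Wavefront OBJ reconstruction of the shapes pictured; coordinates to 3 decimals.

v -0.063 2.435 -3.274
v 0.427 2.702 -2.373
v 0.392 1.451 -1.984
v -0.097 1.185 -2.886
v -0.291 2.748 -2.288
v -0.326 1.497 -1.899
v -0.903 2.648 -2.664
v -0.938 1.398 -2.276
v -1.121 2.449 -3.326
v -1.156 1.198 -2.938
v -0.844 2.243 -3.964
v -0.879 0.992 -3.576
v -0.201 2.127 -4.279
v -0.236 0.877 -3.891
v 0.506 2.156 -4.124
v 0.471 0.905 -3.735
v 0.948 2.315 -3.571
v 0.913 1.064 -3.183
v 0.917 2.531 -2.88
v 0.882 1.28 -2.491
v 0.104 -3.598 -1.271
v 1.305 -2.935 -0.69
v -0.255 -1.858 -2.516
v 0.946 -1.194 -1.935
v 1.314 -4.446 -2.805
v 2.515 -3.782 -2.224
v 0.955 -2.705 -4.05
v 2.156 -2.042 -3.469
v -2.71 -1.326 0.556
v -3.238 -0.791 1.245
v -2.234 -0.083 -0.045
v -2.762 0.452 0.644
v -2.038 -1.332 1.076
v -2.566 -0.797 1.765
v -1.562 -0.089 0.475
v -2.09 0.446 1.164
f 2 1 5
f 2 5 3
f 3 5 6
f 3 6 4
f 5 1 7
f 5 7 6
f 6 7 8
f 6 8 4
f 7 1 9
f 7 9 8
f 8 9 10
f 8 10 4
f 9 1 11
f 9 11 10
f 10 11 12
f 10 12 4
f 11 1 13
f 11 13 12
f 12 13 14
f 12 14 4
f 13 1 15
f 13 15 14
f 14 15 16
f 14 16 4
f 15 1 17
f 15 17 16
f 16 17 18
f 16 18 4
f 17 1 19
f 17 19 18
f 18 19 20
f 18 20 4
f 19 1 2
f 19 2 20
f 20 2 3
f 20 3 4
f 22 24 21
f 25 22 21
f 21 24 23
f 23 25 21
f 22 28 24
f 26 22 25
f 26 28 22
f 24 28 23
f 27 25 23
f 23 28 27
f 27 26 25
f 28 26 27
f 30 32 29
f 33 30 29
f 29 32 31
f 31 33 29
f 30 36 32
f 34 30 33
f 34 36 30
f 32 36 31
f 35 33 31
f 31 36 35
f 35 34 33
f 36 34 35



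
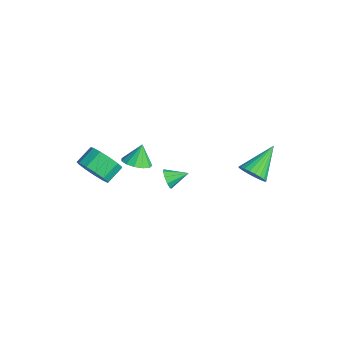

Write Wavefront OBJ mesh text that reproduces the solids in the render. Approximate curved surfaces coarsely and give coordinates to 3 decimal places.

v 3.611 2.348 2.069
v 4.352 2.465 2.447
v 2.769 3.852 3.251
v 4.374 2.675 2.196
v 4.28 2.835 1.926
v 4.084 2.92 1.678
v 3.817 2.919 1.489
v 3.517 2.831 1.388
v 3.232 2.669 1.391
v 3.005 2.458 1.498
v 2.87 2.231 1.691
v 2.847 2.021 1.942
v 2.941 1.861 2.212
v 3.137 1.775 2.461
v 3.405 1.777 2.65
v 3.704 1.865 2.75
v 3.989 2.027 2.747
v 4.216 2.238 2.641
v -1.114 -2.301 0.481
v -0.419 -2.662 0.811
v -1.426 -1.859 1.619
v -0.291 -2.221 0.675
v -0.424 -1.805 0.478
v -0.776 -1.547 0.281
v -1.235 -1.528 0.148
v -1.657 -1.754 0.121
v -1.906 -2.154 0.207
v -1.903 -2.601 0.381
v -1.65 -2.952 0.586
v -1.227 -3.096 0.758
v -0.768 -2.988 0.842
v -2.571 -4.301 -0.98
v -2.211 -4.744 -0.051
v -2.649 -3.801 0.568
v -3.009 -3.359 -0.36
v -1.754 -4.392 -0.263
v -2.193 -3.449 0.356
v -1.557 -4.011 -0.703
v -1.996 -3.069 -0.084
v -1.682 -3.723 -1.231
v -2.12 -2.78 -0.611
v -2.089 -3.618 -1.678
v -2.527 -2.675 -1.059
v -2.648 -3.73 -1.905
v -3.087 -2.787 -1.285
v -3.184 -4.023 -1.837
v -3.622 -3.081 -1.218
v -3.524 -4.405 -1.497
v -3.963 -3.462 -0.878
v -3.562 -4.754 -0.993
v -4.001 -3.811 -0.374
v -3.285 -4.959 -0.485
v -3.724 -4.016 0.135
v -2.782 -4.955 -0.133
v -3.22 -4.013 0.486
v -0.547 -0.785 -0.919
v -0.205 -0.675 -1.461
v -0.273 0.325 -0.521
v -0.627 -0.549 -1.52
v -1.012 -0.534 -1.298
v -1.179 -0.636 -0.898
v -1.051 -0.807 -0.509
v -0.686 -0.968 -0.311
v -0.257 -1.043 -0.398
v 0.037 -0.997 -0.729
v 0.057 -0.852 -1.148
f 2 1 4
f 2 4 3
f 4 1 5
f 4 5 3
f 5 1 6
f 5 6 3
f 6 1 7
f 6 7 3
f 7 1 8
f 7 8 3
f 8 1 9
f 8 9 3
f 9 1 10
f 9 10 3
f 10 1 11
f 10 11 3
f 11 1 12
f 11 12 3
f 12 1 13
f 12 13 3
f 13 1 14
f 13 14 3
f 14 1 15
f 14 15 3
f 15 1 16
f 15 16 3
f 16 1 17
f 16 17 3
f 17 1 18
f 17 18 3
f 18 1 2
f 18 2 3
f 20 19 22
f 20 22 21
f 22 19 23
f 22 23 21
f 23 19 24
f 23 24 21
f 24 19 25
f 24 25 21
f 25 19 26
f 25 26 21
f 26 19 27
f 26 27 21
f 27 19 28
f 27 28 21
f 28 19 29
f 28 29 21
f 29 19 30
f 29 30 21
f 30 19 31
f 30 31 21
f 31 19 20
f 31 20 21
f 33 32 36
f 33 36 34
f 34 36 37
f 34 37 35
f 36 32 38
f 36 38 37
f 37 38 39
f 37 39 35
f 38 32 40
f 38 40 39
f 39 40 41
f 39 41 35
f 40 32 42
f 40 42 41
f 41 42 43
f 41 43 35
f 42 32 44
f 42 44 43
f 43 44 45
f 43 45 35
f 44 32 46
f 44 46 45
f 45 46 47
f 45 47 35
f 46 32 48
f 46 48 47
f 47 48 49
f 47 49 35
f 48 32 50
f 48 50 49
f 49 50 51
f 49 51 35
f 50 32 52
f 50 52 51
f 51 52 53
f 51 53 35
f 52 32 54
f 52 54 53
f 53 54 55
f 53 55 35
f 54 32 33
f 54 33 55
f 55 33 34
f 55 34 35
f 57 56 59
f 57 59 58
f 59 56 60
f 59 60 58
f 60 56 61
f 60 61 58
f 61 56 62
f 61 62 58
f 62 56 63
f 62 63 58
f 63 56 64
f 63 64 58
f 64 56 65
f 64 65 58
f 65 56 66
f 65 66 58
f 66 56 57
f 66 57 58



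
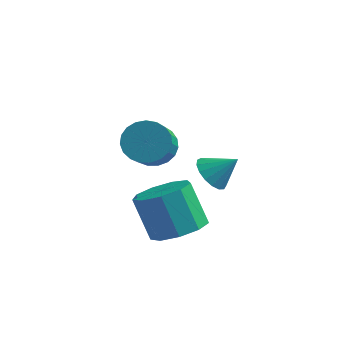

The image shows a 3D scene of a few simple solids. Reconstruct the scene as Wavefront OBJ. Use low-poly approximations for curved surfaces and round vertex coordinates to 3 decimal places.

v -1.88 -0.088 -0.134
v -1.521 -0.519 -0.76
v -1.182 -1.903 0.389
v -1.54 -1.472 1.014
v -1.25 -0.343 -0.628
v -0.91 -1.727 0.52
v -1.087 -0.123 -0.411
v -0.748 -1.507 0.738
v -1.062 0.103 -0.146
v -0.722 -1.281 1.003
v -1.178 0.296 0.121
v -0.838 -1.088 1.27
v -1.415 0.423 0.344
v -1.076 -0.961 1.492
v -1.733 0.461 0.484
v -1.393 -0.923 1.633
v -2.076 0.404 0.517
v -1.736 -0.979 1.666
v -2.385 0.263 0.438
v -2.046 -1.121 1.586
v -2.607 0.06 0.26
v -2.267 -1.324 1.408
v -2.703 -0.168 0.013
v -2.363 -1.552 1.161
v -2.657 -0.382 -0.259
v -2.317 -1.766 0.889
v -2.476 -0.546 -0.509
v -2.137 -1.929 0.639
v -2.192 -0.63 -0.695
v -1.853 -2.014 0.453
v -1.855 -0.62 -0.783
v -1.515 -2.004 0.365
v -0.567 -1 -3.375
v 0.247 -1.37 -2.863
v -0.539 -1.009 -1.353
v -1.353 -0.64 -1.865
v 0.331 -0.681 -2.984
v -0.455 -0.32 -1.474
v -0.006 -0.141 -3.288
v -0.792 0.219 -1.778
v -0.605 -0.004 -3.632
v -1.391 0.357 -2.122
v -1.186 -0.332 -3.857
v -1.972 0.028 -2.347
v -1.478 -0.974 -3.855
v -2.264 -0.613 -2.345
v -1.343 -1.627 -3.629
v -2.129 -1.267 -2.119
v -0.846 -1.988 -3.284
v -1.632 -1.627 -1.774
v -0.218 -1.886 -2.982
v -1.004 -1.525 -1.472
v -0.379 1.385 -2.123
v 0.085 0.877 -2.444
v 0.459 1.655 -1.337
v 0.155 1.185 -2.625
v 0.102 1.539 -2.69
v -0.061 1.858 -2.625
v -0.297 2.068 -2.445
v -0.552 2.122 -2.192
v -0.767 2.007 -1.922
v -0.894 1.75 -1.698
v -0.903 1.409 -1.572
v -0.791 1.062 -1.572
v -0.586 0.79 -1.697
v -0.333 0.654 -1.921
v -0.091 0.685 -2.19
f 2 1 5
f 2 5 3
f 3 5 6
f 3 6 4
f 5 1 7
f 5 7 6
f 6 7 8
f 6 8 4
f 7 1 9
f 7 9 8
f 8 9 10
f 8 10 4
f 9 1 11
f 9 11 10
f 10 11 12
f 10 12 4
f 11 1 13
f 11 13 12
f 12 13 14
f 12 14 4
f 13 1 15
f 13 15 14
f 14 15 16
f 14 16 4
f 15 1 17
f 15 17 16
f 16 17 18
f 16 18 4
f 17 1 19
f 17 19 18
f 18 19 20
f 18 20 4
f 19 1 21
f 19 21 20
f 20 21 22
f 20 22 4
f 21 1 23
f 21 23 22
f 22 23 24
f 22 24 4
f 23 1 25
f 23 25 24
f 24 25 26
f 24 26 4
f 25 1 27
f 25 27 26
f 26 27 28
f 26 28 4
f 27 1 29
f 27 29 28
f 28 29 30
f 28 30 4
f 29 1 31
f 29 31 30
f 30 31 32
f 30 32 4
f 31 1 2
f 31 2 32
f 32 2 3
f 32 3 4
f 34 33 37
f 34 37 35
f 35 37 38
f 35 38 36
f 37 33 39
f 37 39 38
f 38 39 40
f 38 40 36
f 39 33 41
f 39 41 40
f 40 41 42
f 40 42 36
f 41 33 43
f 41 43 42
f 42 43 44
f 42 44 36
f 43 33 45
f 43 45 44
f 44 45 46
f 44 46 36
f 45 33 47
f 45 47 46
f 46 47 48
f 46 48 36
f 47 33 49
f 47 49 48
f 48 49 50
f 48 50 36
f 49 33 51
f 49 51 50
f 50 51 52
f 50 52 36
f 51 33 34
f 51 34 52
f 52 34 35
f 52 35 36
f 54 53 56
f 54 56 55
f 56 53 57
f 56 57 55
f 57 53 58
f 57 58 55
f 58 53 59
f 58 59 55
f 59 53 60
f 59 60 55
f 60 53 61
f 60 61 55
f 61 53 62
f 61 62 55
f 62 53 63
f 62 63 55
f 63 53 64
f 63 64 55
f 64 53 65
f 64 65 55
f 65 53 66
f 65 66 55
f 66 53 67
f 66 67 55
f 67 53 54
f 67 54 55



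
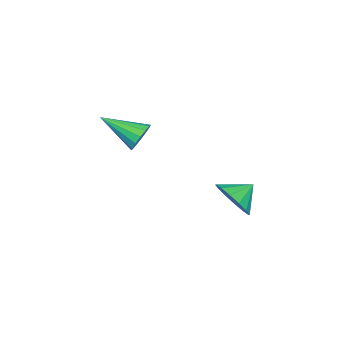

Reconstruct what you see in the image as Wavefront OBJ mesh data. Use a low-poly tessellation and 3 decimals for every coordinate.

v 0.345 -2.889 -1.975
v 0.796 -3.077 -2.447
v 0.455 -4.511 -1.225
v 0.989 -2.943 -2.185
v 1.009 -2.794 -1.867
v 0.851 -2.671 -1.577
v 0.558 -2.606 -1.394
v 0.207 -2.617 -1.367
v -0.107 -2.701 -1.503
v -0.3 -2.836 -1.765
v -0.32 -2.984 -2.083
v -0.162 -3.108 -2.373
v 0.132 -3.172 -2.556
v 0.483 -3.161 -2.583
v 0.56 0.865 -4.216
v 1.107 1.63 -4.237
v -0.16 1.395 -3.684
v 0.832 1.66 -4.638
v 0.485 1.478 -4.926
v 0.158 1.131 -5.023
v -0.062 0.713 -4.905
v -0.115 0.336 -4.602
v 0.013 0.101 -4.196
v 0.287 0.071 -3.795
v 0.635 0.253 -3.507
v 0.962 0.6 -3.409
v 1.181 1.018 -3.528
v 1.234 1.395 -3.831
f 2 1 4
f 2 4 3
f 4 1 5
f 4 5 3
f 5 1 6
f 5 6 3
f 6 1 7
f 6 7 3
f 7 1 8
f 7 8 3
f 8 1 9
f 8 9 3
f 9 1 10
f 9 10 3
f 10 1 11
f 10 11 3
f 11 1 12
f 11 12 3
f 12 1 13
f 12 13 3
f 13 1 14
f 13 14 3
f 14 1 2
f 14 2 3
f 16 15 18
f 16 18 17
f 18 15 19
f 18 19 17
f 19 15 20
f 19 20 17
f 20 15 21
f 20 21 17
f 21 15 22
f 21 22 17
f 22 15 23
f 22 23 17
f 23 15 24
f 23 24 17
f 24 15 25
f 24 25 17
f 25 15 26
f 25 26 17
f 26 15 27
f 26 27 17
f 27 15 28
f 27 28 17
f 28 15 16
f 28 16 17



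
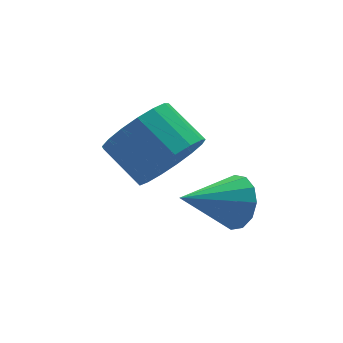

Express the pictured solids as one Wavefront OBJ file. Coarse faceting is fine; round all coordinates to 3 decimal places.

v 1.975 -2.595 -1.212
v 2.326 -2.914 -0.507
v 0.365 -2.585 -0.408
v 2.349 -2.437 -0.465
v 2.254 -2.011 -0.661
v 2.07 -1.769 -1.031
v 1.856 -1.79 -1.459
v 1.68 -2.066 -1.809
v 1.598 -2.51 -1.969
v 1.635 -2.981 -1.889
v 1.78 -3.329 -1.594
v 1.988 -3.444 -1.177
v 2.191 -3.289 -0.772
v 0.424 -2.064 0.583
v 1.275 -1.496 0.209
v 0.828 -0.328 0.962
v -0.024 -0.896 1.337
v 0.902 -1.41 -0.146
v 0.455 -0.242 0.607
v 0.419 -1.474 -0.333
v -0.028 -0.306 0.42
v -0.062 -1.673 -0.311
v -0.509 -0.505 0.443
v -0.433 -1.962 -0.083
v -0.88 -0.794 0.67
v -0.607 -2.274 0.297
v -1.054 -1.106 1.05
v -0.545 -2.538 0.743
v -0.992 -1.37 1.496
v -0.261 -2.693 1.152
v -0.709 -1.525 1.905
v 0.179 -2.704 1.431
v -0.268 -1.536 2.184
v 0.676 -2.569 1.516
v 0.229 -1.401 2.269
v 1.115 -2.318 1.387
v 0.668 -1.15 2.14
v 1.395 -2.009 1.074
v 0.948 -0.841 1.828
v 1.453 -1.712 0.649
v 1.006 -0.544 1.402
f 2 1 4
f 2 4 3
f 4 1 5
f 4 5 3
f 5 1 6
f 5 6 3
f 6 1 7
f 6 7 3
f 7 1 8
f 7 8 3
f 8 1 9
f 8 9 3
f 9 1 10
f 9 10 3
f 10 1 11
f 10 11 3
f 11 1 12
f 11 12 3
f 12 1 13
f 12 13 3
f 13 1 2
f 13 2 3
f 15 14 18
f 15 18 16
f 16 18 19
f 16 19 17
f 18 14 20
f 18 20 19
f 19 20 21
f 19 21 17
f 20 14 22
f 20 22 21
f 21 22 23
f 21 23 17
f 22 14 24
f 22 24 23
f 23 24 25
f 23 25 17
f 24 14 26
f 24 26 25
f 25 26 27
f 25 27 17
f 26 14 28
f 26 28 27
f 27 28 29
f 27 29 17
f 28 14 30
f 28 30 29
f 29 30 31
f 29 31 17
f 30 14 32
f 30 32 31
f 31 32 33
f 31 33 17
f 32 14 34
f 32 34 33
f 33 34 35
f 33 35 17
f 34 14 36
f 34 36 35
f 35 36 37
f 35 37 17
f 36 14 38
f 36 38 37
f 37 38 39
f 37 39 17
f 38 14 40
f 38 40 39
f 39 40 41
f 39 41 17
f 40 14 15
f 40 15 41
f 41 15 16
f 41 16 17



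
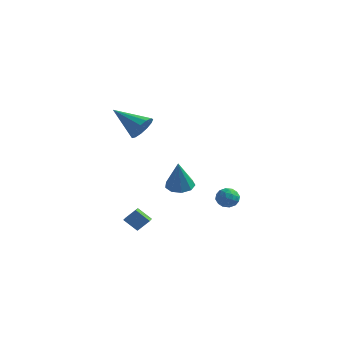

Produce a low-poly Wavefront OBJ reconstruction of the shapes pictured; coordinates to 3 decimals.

v -1.673 -3.382 -3.72
v -1.17 -2.938 -3.033
v -2.11 -2.585 -3.915
v -1.608 -2.141 -3.228
v -0.912 -3.139 -4.432
v -0.41 -2.695 -3.745
v -1.35 -2.342 -4.627
v -0.847 -1.898 -3.94
v 1.138 -2.05 -0.907
v 1.646 -2.624 -1.198
v 1.462 -2.69 0.927
v 1.931 -2.155 -1.084
v 1.846 -1.637 -0.888
v 1.429 -1.312 -0.701
v 0.876 -1.332 -0.61
v 0.445 -1.688 -0.658
v 0.339 -2.213 -0.823
v 0.606 -2.662 -1.027
v 1.122 -2.825 -1.175
v 1.622 2.09 -3.423
v 2.095 2.267 -2.902
v 1.405 1.073 -2.878
v 1.878 1.25 -2.357
v 1.251 1.612 -2.417
v 1.386 2.24 -2.753
v 2.114 1.1 -3.027
v 2.249 1.728 -3.363
v 2.399 1.656 -2.657
v 1.866 1.972 -2.28
v 1.634 1.368 -3.5
v 1.101 1.684 -3.123
v 1.878 2.268 -3.21
v 1.622 1.072 -2.57
v 1.254 1.285 -2.605
v 1.532 1.389 -2.299
v 1.461 2.252 -3.123
v 1.739 2.356 -2.817
v 1.243 1.971 -2.531
v 1.761 0.984 -2.963
v 2.039 1.088 -2.657
v 1.968 1.951 -3.481
v 2.246 2.055 -3.175
v 2.257 1.369 -3.249
v 2.335 2.013 -2.76
v 2.207 1.415 -2.44
v 2.346 1.327 -2.834
v 2.425 1.696 -3.032
v 2.021 2.198 -2.539
v 1.893 1.601 -2.219
v 1.525 1.813 -2.253
v 1.604 2.182 -2.451
v 2.2 1.839 -2.395
v 1.607 1.739 -3.561
v 1.479 1.142 -3.241
v 1.896 1.158 -3.329
v 1.975 1.527 -3.527
v 1.293 1.925 -3.34
v 1.165 1.327 -3.02
v 1.075 1.644 -2.748
v 1.154 2.013 -2.946
v 1.3 1.501 -3.385
v -0.253 -3.543 3.403
v 0.161 -3.307 4.13
v -2.007 -3.777 4.477
v -0.015 -2.895 3.933
v -0.267 -2.688 3.567
v -0.515 -2.753 3.148
v -0.679 -3.068 2.811
v -0.709 -3.534 2.661
v -0.593 -4.003 2.747
v -0.37 -4.325 3.041
v -0.11 -4.399 3.45
v 0.105 -4.202 3.843
v 0.206 -3.794 4.097
f 2 4 1
f 5 2 1
f 1 4 3
f 3 5 1
f 2 8 4
f 6 2 5
f 6 8 2
f 4 8 3
f 7 5 3
f 3 8 7
f 7 6 5
f 8 6 7
f 10 9 12
f 10 12 11
f 12 9 13
f 12 13 11
f 13 9 14
f 13 14 11
f 14 9 15
f 14 15 11
f 15 9 16
f 15 16 11
f 16 9 17
f 16 17 11
f 17 9 18
f 17 18 11
f 18 9 19
f 18 19 11
f 19 9 10
f 19 10 11
f 20 57 36
f 57 31 60
f 36 60 25
f 57 60 36
f 20 36 32
f 36 25 37
f 32 37 21
f 36 37 32
f 20 32 41
f 32 21 42
f 41 42 27
f 32 42 41
f 20 41 53
f 41 27 56
f 53 56 30
f 41 56 53
f 20 53 57
f 53 30 61
f 57 61 31
f 53 61 57
f 21 37 48
f 37 25 51
f 48 51 29
f 37 51 48
f 25 60 38
f 60 31 59
f 38 59 24
f 60 59 38
f 31 61 58
f 61 30 54
f 58 54 22
f 61 54 58
f 30 56 55
f 56 27 43
f 55 43 26
f 56 43 55
f 27 42 47
f 42 21 44
f 47 44 28
f 42 44 47
f 23 49 35
f 49 29 50
f 35 50 24
f 49 50 35
f 23 35 33
f 35 24 34
f 33 34 22
f 35 34 33
f 23 33 40
f 33 22 39
f 40 39 26
f 33 39 40
f 23 40 45
f 40 26 46
f 45 46 28
f 40 46 45
f 23 45 49
f 45 28 52
f 49 52 29
f 45 52 49
f 24 50 38
f 50 29 51
f 38 51 25
f 50 51 38
f 22 34 58
f 34 24 59
f 58 59 31
f 34 59 58
f 26 39 55
f 39 22 54
f 55 54 30
f 39 54 55
f 28 46 47
f 46 26 43
f 47 43 27
f 46 43 47
f 29 52 48
f 52 28 44
f 48 44 21
f 52 44 48
f 63 62 65
f 63 65 64
f 65 62 66
f 65 66 64
f 66 62 67
f 66 67 64
f 67 62 68
f 67 68 64
f 68 62 69
f 68 69 64
f 69 62 70
f 69 70 64
f 70 62 71
f 70 71 64
f 71 62 72
f 71 72 64
f 72 62 73
f 72 73 64
f 73 62 74
f 73 74 64
f 74 62 63
f 74 63 64

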